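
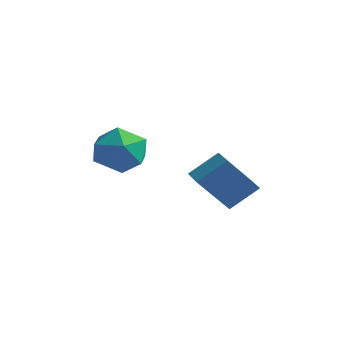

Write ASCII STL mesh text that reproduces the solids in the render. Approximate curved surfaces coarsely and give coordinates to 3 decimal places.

solid 
facet normal -0.540 -0.382 0.750
outer loop
vertex 1.121 -0.847 -0.309
vertex 1.84 -1.832 -0.293
vertex 2.115 -0.865 0.397
endloop
endfacet
facet normal -0.542 0.332 0.772
outer loop
vertex 1.121 -0.847 -0.309
vertex 2.115 -0.865 0.397
vertex 1.833 0.14 -0.234
endloop
endfacet
facet normal -0.807 0.571 0.153
outer loop
vertex 1.121 -0.847 -0.309
vertex 1.833 0.14 -0.234
vertex 1.384 -0.206 -1.313
endloop
endfacet
facet normal -0.968 0.004 -0.251
outer loop
vertex 1.121 -0.847 -0.309
vertex 1.384 -0.206 -1.313
vertex 1.388 -1.425 -1.35
endloop
endfacet
facet normal -0.803 -0.584 0.118
outer loop
vertex 1.121 -0.847 -0.309
vertex 1.388 -1.425 -1.35
vertex 1.84 -1.832 -0.293
endloop
endfacet
facet normal 0.134 0.554 0.822
outer loop
vertex 1.833 0.14 -0.234
vertex 2.115 -0.865 0.397
vertex 2.992 -0.235 -0.17
endloop
endfacet
facet normal 0.138 -0.601 0.787
outer loop
vertex 2.115 -0.865 0.397
vertex 1.84 -1.832 -0.293
vertex 2.996 -1.454 -0.207
endloop
endfacet
facet normal -0.287 -0.929 -0.235
outer loop
vertex 1.84 -1.832 -0.293
vertex 1.388 -1.425 -1.35
vertex 2.547 -1.8 -1.286
endloop
endfacet
facet normal -0.555 0.023 -0.832
outer loop
vertex 1.388 -1.425 -1.35
vertex 1.384 -0.206 -1.313
vertex 2.265 -0.795 -1.917
endloop
endfacet
facet normal -0.294 0.939 -0.179
outer loop
vertex 1.384 -0.206 -1.313
vertex 1.833 0.14 -0.234
vertex 2.54 0.172 -1.227
endloop
endfacet
facet normal 0.968 -0.004 0.251
outer loop
vertex 3.259 -0.813 -1.211
vertex 2.992 -0.235 -0.17
vertex 2.996 -1.454 -0.207
endloop
endfacet
facet normal 0.807 -0.571 -0.153
outer loop
vertex 3.259 -0.813 -1.211
vertex 2.996 -1.454 -0.207
vertex 2.547 -1.8 -1.286
endloop
endfacet
facet normal 0.542 -0.332 -0.772
outer loop
vertex 3.259 -0.813 -1.211
vertex 2.547 -1.8 -1.286
vertex 2.265 -0.795 -1.917
endloop
endfacet
facet normal 0.540 0.382 -0.750
outer loop
vertex 3.259 -0.813 -1.211
vertex 2.265 -0.795 -1.917
vertex 2.54 0.172 -1.227
endloop
endfacet
facet normal 0.803 0.584 -0.118
outer loop
vertex 3.259 -0.813 -1.211
vertex 2.54 0.172 -1.227
vertex 2.992 -0.235 -0.17
endloop
endfacet
facet normal 0.555 -0.023 0.832
outer loop
vertex 2.996 -1.454 -0.207
vertex 2.992 -0.235 -0.17
vertex 2.115 -0.865 0.397
endloop
endfacet
facet normal 0.294 -0.939 0.179
outer loop
vertex 2.547 -1.8 -1.286
vertex 2.996 -1.454 -0.207
vertex 1.84 -1.832 -0.293
endloop
endfacet
facet normal -0.134 -0.554 -0.822
outer loop
vertex 2.265 -0.795 -1.917
vertex 2.547 -1.8 -1.286
vertex 1.388 -1.425 -1.35
endloop
endfacet
facet normal -0.138 0.601 -0.787
outer loop
vertex 2.54 0.172 -1.227
vertex 2.265 -0.795 -1.917
vertex 1.384 -0.206 -1.313
endloop
endfacet
facet normal 0.287 0.929 0.235
outer loop
vertex 2.992 -0.235 -0.17
vertex 2.54 0.172 -1.227
vertex 1.833 0.14 -0.234
endloop
endfacet
facet normal -0.432 -0.634 -0.641
outer loop
vertex 3.731 1.757 -2.736
vertex 2.857 2.254 -2.639
vertex 4.284 3.051 -4.388
endloop
endfacet
facet normal 0.865 -0.493 -0.096
outer loop
vertex 4.963 4.046 -3.381
vertex 3.731 1.757 -2.736
vertex 4.284 3.051 -4.388
endloop
endfacet
facet normal -0.432 -0.634 -0.641
outer loop
vertex 4.284 3.051 -4.388
vertex 2.857 2.254 -2.639
vertex 3.41 3.548 -4.291
endloop
endfacet
facet normal 0.255 0.596 -0.761
outer loop
vertex 3.41 3.548 -4.291
vertex 4.963 4.046 -3.381
vertex 4.284 3.051 -4.388
endloop
endfacet
facet normal -0.255 -0.596 0.761
outer loop
vertex 3.731 1.757 -2.736
vertex 3.536 3.249 -1.632
vertex 2.857 2.254 -2.639
endloop
endfacet
facet normal 0.865 -0.493 -0.096
outer loop
vertex 4.41 2.752 -1.729
vertex 3.731 1.757 -2.736
vertex 4.963 4.046 -3.381
endloop
endfacet
facet normal -0.255 -0.596 0.761
outer loop
vertex 4.41 2.752 -1.729
vertex 3.536 3.249 -1.632
vertex 3.731 1.757 -2.736
endloop
endfacet
facet normal -0.865 0.493 0.096
outer loop
vertex 2.857 2.254 -2.639
vertex 3.536 3.249 -1.632
vertex 3.41 3.548 -4.291
endloop
endfacet
facet normal 0.255 0.596 -0.761
outer loop
vertex 4.089 4.543 -3.284
vertex 4.963 4.046 -3.381
vertex 3.41 3.548 -4.291
endloop
endfacet
facet normal -0.865 0.493 0.096
outer loop
vertex 3.41 3.548 -4.291
vertex 3.536 3.249 -1.632
vertex 4.089 4.543 -3.284
endloop
endfacet
facet normal 0.432 0.634 0.641
outer loop
vertex 4.089 4.543 -3.284
vertex 4.41 2.752 -1.729
vertex 4.963 4.046 -3.381
endloop
endfacet
facet normal 0.432 0.634 0.641
outer loop
vertex 3.536 3.249 -1.632
vertex 4.41 2.752 -1.729
vertex 4.089 4.543 -3.284
endloop
endfacet

endsolid


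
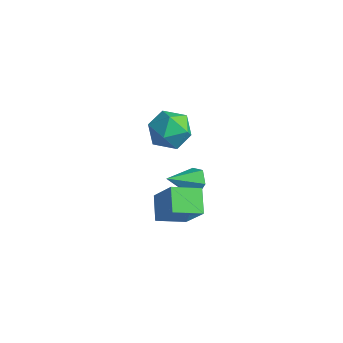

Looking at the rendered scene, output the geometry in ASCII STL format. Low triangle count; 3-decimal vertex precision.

solid 
facet normal -0.497 -0.808 0.317
outer loop
vertex 2.813 -3.794 3.482
vertex 1.664 -3.71 1.897
vertex 3.67 -4.582 2.819
endloop
endfacet
facet normal 0.586 -0.043 0.809
outer loop
vertex 4.416 -3.37 2.343
vertex 2.813 -3.794 3.482
vertex 3.67 -4.582 2.819
endloop
endfacet
facet normal -0.497 -0.808 0.317
outer loop
vertex 3.67 -4.582 2.819
vertex 1.664 -3.71 1.897
vertex 2.521 -4.498 1.234
endloop
endfacet
facet normal 0.640 -0.588 -0.495
outer loop
vertex 2.521 -4.498 1.234
vertex 4.416 -3.37 2.343
vertex 3.67 -4.582 2.819
endloop
endfacet
facet normal -0.640 0.588 0.495
outer loop
vertex 2.813 -3.794 3.482
vertex 2.41 -2.498 1.421
vertex 1.664 -3.71 1.897
endloop
endfacet
facet normal 0.586 -0.043 0.809
outer loop
vertex 3.559 -2.582 3.006
vertex 2.813 -3.794 3.482
vertex 4.416 -3.37 2.343
endloop
endfacet
facet normal -0.640 0.588 0.495
outer loop
vertex 3.559 -2.582 3.006
vertex 2.41 -2.498 1.421
vertex 2.813 -3.794 3.482
endloop
endfacet
facet normal -0.586 0.043 -0.809
outer loop
vertex 1.664 -3.71 1.897
vertex 2.41 -2.498 1.421
vertex 2.521 -4.498 1.234
endloop
endfacet
facet normal 0.640 -0.588 -0.495
outer loop
vertex 3.267 -3.286 0.758
vertex 4.416 -3.37 2.343
vertex 2.521 -4.498 1.234
endloop
endfacet
facet normal -0.586 0.043 -0.809
outer loop
vertex 2.521 -4.498 1.234
vertex 2.41 -2.498 1.421
vertex 3.267 -3.286 0.758
endloop
endfacet
facet normal 0.497 0.808 -0.317
outer loop
vertex 3.267 -3.286 0.758
vertex 3.559 -2.582 3.006
vertex 4.416 -3.37 2.343
endloop
endfacet
facet normal 0.497 0.808 -0.317
outer loop
vertex 2.41 -2.498 1.421
vertex 3.559 -2.582 3.006
vertex 3.267 -3.286 0.758
endloop
endfacet
facet normal -0.539 -0.166 0.826
outer loop
vertex -3.169 1.784 1.059
vertex -2.966 0.586 0.95
vertex -2.195 1.279 1.593
endloop
endfacet
facet normal -0.223 0.473 0.853
outer loop
vertex -3.169 1.784 1.059
vertex -2.195 1.279 1.593
vertex -2.091 2.353 1.025
endloop
endfacet
facet normal -0.440 0.851 0.288
outer loop
vertex -3.169 1.784 1.059
vertex -2.091 2.353 1.025
vertex -2.797 2.325 0.031
endloop
endfacet
facet normal -0.891 0.445 -0.088
outer loop
vertex -3.169 1.784 1.059
vertex -2.797 2.325 0.031
vertex -3.338 1.232 -0.015
endloop
endfacet
facet normal -0.952 -0.184 0.244
outer loop
vertex -3.169 1.784 1.059
vertex -3.338 1.232 -0.015
vertex -2.966 0.586 0.95
endloop
endfacet
facet normal 0.481 0.373 0.793
outer loop
vertex -2.091 2.353 1.025
vertex -2.195 1.279 1.593
vertex -1.222 1.508 0.895
endloop
endfacet
facet normal -0.031 -0.661 0.750
outer loop
vertex -2.195 1.279 1.593
vertex -2.966 0.586 0.95
vertex -1.763 0.415 0.849
endloop
endfacet
facet normal -0.699 -0.689 -0.192
outer loop
vertex -2.966 0.586 0.95
vertex -3.338 1.232 -0.015
vertex -2.469 0.387 -0.145
endloop
endfacet
facet normal -0.600 0.328 -0.729
outer loop
vertex -3.338 1.232 -0.015
vertex -2.797 2.325 0.031
vertex -2.365 1.461 -0.713
endloop
endfacet
facet normal 0.130 0.984 -0.120
outer loop
vertex -2.797 2.325 0.031
vertex -2.091 2.353 1.025
vertex -1.594 2.154 -0.07
endloop
endfacet
facet normal 0.891 -0.445 0.088
outer loop
vertex -1.391 0.956 -0.179
vertex -1.222 1.508 0.895
vertex -1.763 0.415 0.849
endloop
endfacet
facet normal 0.440 -0.851 -0.288
outer loop
vertex -1.391 0.956 -0.179
vertex -1.763 0.415 0.849
vertex -2.469 0.387 -0.145
endloop
endfacet
facet normal 0.223 -0.473 -0.853
outer loop
vertex -1.391 0.956 -0.179
vertex -2.469 0.387 -0.145
vertex -2.365 1.461 -0.713
endloop
endfacet
facet normal 0.539 0.166 -0.826
outer loop
vertex -1.391 0.956 -0.179
vertex -2.365 1.461 -0.713
vertex -1.594 2.154 -0.07
endloop
endfacet
facet normal 0.952 0.184 -0.244
outer loop
vertex -1.391 0.956 -0.179
vertex -1.594 2.154 -0.07
vertex -1.222 1.508 0.895
endloop
endfacet
facet normal 0.600 -0.328 0.729
outer loop
vertex -1.763 0.415 0.849
vertex -1.222 1.508 0.895
vertex -2.195 1.279 1.593
endloop
endfacet
facet normal -0.130 -0.984 0.120
outer loop
vertex -2.469 0.387 -0.145
vertex -1.763 0.415 0.849
vertex -2.966 0.586 0.95
endloop
endfacet
facet normal -0.481 -0.373 -0.793
outer loop
vertex -2.365 1.461 -0.713
vertex -2.469 0.387 -0.145
vertex -3.338 1.232 -0.015
endloop
endfacet
facet normal 0.031 0.661 -0.750
outer loop
vertex -1.594 2.154 -0.07
vertex -2.365 1.461 -0.713
vertex -2.797 2.325 0.031
endloop
endfacet
facet normal 0.699 0.689 0.192
outer loop
vertex -1.222 1.508 0.895
vertex -1.594 2.154 -0.07
vertex -2.091 2.353 1.025
endloop
endfacet
facet normal 0.357 0.794 -0.491
outer loop
vertex 1.594 -0.764 -0.453
vertex 0.996 -0.3 -0.137
vertex 1.71 -0.375 0.26
endloop
endfacet
facet normal 0.709 -0.661 0.245
outer loop
vertex 1.594 -0.764 -0.453
vertex 1.71 -0.375 0.26
vertex 0.404 -1.62 0.677
endloop
endfacet
facet normal 0.356 0.795 -0.491
outer loop
vertex 1.71 -0.375 0.26
vertex 0.996 -0.3 -0.137
vertex 1.111 0.088 0.575
endloop
endfacet
facet normal 0.395 -0.109 0.912
outer loop
vertex 1.71 -0.375 0.26
vertex 1.111 0.088 0.575
vertex 0.404 -1.62 0.677
endloop
endfacet
facet normal 0.357 0.795 -0.491
outer loop
vertex 1.111 0.088 0.575
vertex 0.996 -0.3 -0.137
vertex 0.398 0.163 0.178
endloop
endfacet
facet normal -0.453 0.239 0.859
outer loop
vertex 1.111 0.088 0.575
vertex 0.398 0.163 0.178
vertex 0.404 -1.62 0.677
endloop
endfacet
facet normal 0.357 0.795 -0.490
outer loop
vertex 0.398 0.163 0.178
vertex 0.996 -0.3 -0.137
vertex 0.283 -0.225 -0.535
endloop
endfacet
facet normal -0.989 0.036 0.140
outer loop
vertex 0.398 0.163 0.178
vertex 0.283 -0.225 -0.535
vertex 0.404 -1.62 0.677
endloop
endfacet
facet normal 0.358 0.794 -0.491
outer loop
vertex 0.283 -0.225 -0.535
vertex 0.996 -0.3 -0.137
vertex 0.881 -0.689 -0.85
endloop
endfacet
facet normal -0.677 -0.515 -0.526
outer loop
vertex 0.283 -0.225 -0.535
vertex 0.881 -0.689 -0.85
vertex 0.404 -1.62 0.677
endloop
endfacet
facet normal 0.357 0.795 -0.491
outer loop
vertex 0.881 -0.689 -0.85
vertex 0.996 -0.3 -0.137
vertex 1.594 -0.764 -0.453
endloop
endfacet
facet normal 0.172 -0.864 -0.473
outer loop
vertex 0.881 -0.689 -0.85
vertex 1.594 -0.764 -0.453
vertex 0.404 -1.62 0.677
endloop
endfacet

endsolid


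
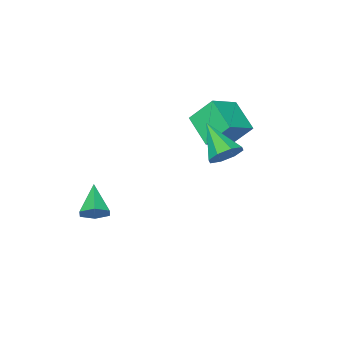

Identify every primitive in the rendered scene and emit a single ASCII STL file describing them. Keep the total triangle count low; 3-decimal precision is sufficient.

solid 
facet normal 0.204 0.813 -0.546
outer loop
vertex 0.829 3.267 2.84
vertex 0.097 3.468 2.866
vertex 0.707 3.605 3.298
endloop
endfacet
facet normal 0.811 -0.347 0.472
outer loop
vertex 0.829 3.267 2.84
vertex 0.707 3.605 3.298
vertex -0.257 2.052 3.814
endloop
endfacet
facet normal 0.203 0.814 -0.545
outer loop
vertex 0.707 3.605 3.298
vertex 0.097 3.468 2.866
vertex 0.227 3.862 3.503
endloop
endfacet
facet normal 0.413 0.046 0.910
outer loop
vertex 0.707 3.605 3.298
vertex 0.227 3.862 3.503
vertex -0.257 2.052 3.814
endloop
endfacet
facet normal 0.204 0.814 -0.545
outer loop
vertex 0.227 3.862 3.503
vertex 0.097 3.468 2.866
vertex -0.329 3.888 3.334
endloop
endfacet
facet normal -0.273 0.233 0.933
outer loop
vertex 0.227 3.862 3.503
vertex -0.329 3.888 3.334
vertex -0.257 2.052 3.814
endloop
endfacet
facet normal 0.203 0.813 -0.545
outer loop
vertex -0.329 3.888 3.334
vertex 0.097 3.468 2.866
vertex -0.636 3.668 2.892
endloop
endfacet
facet normal -0.841 0.106 0.531
outer loop
vertex -0.329 3.888 3.334
vertex -0.636 3.668 2.892
vertex -0.257 2.052 3.814
endloop
endfacet
facet normal 0.203 0.814 -0.544
outer loop
vertex -0.636 3.668 2.892
vertex 0.097 3.468 2.866
vertex -0.513 3.331 2.434
endloop
endfacet
facet normal -0.963 -0.263 -0.065
outer loop
vertex -0.636 3.668 2.892
vertex -0.513 3.331 2.434
vertex -0.257 2.052 3.814
endloop
endfacet
facet normal 0.203 0.814 -0.545
outer loop
vertex -0.513 3.331 2.434
vertex 0.097 3.468 2.866
vertex -0.033 3.074 2.229
endloop
endfacet
facet normal -0.565 -0.655 -0.502
outer loop
vertex -0.513 3.331 2.434
vertex -0.033 3.074 2.229
vertex -0.257 2.052 3.814
endloop
endfacet
facet normal 0.204 0.813 -0.545
outer loop
vertex -0.033 3.074 2.229
vertex 0.097 3.468 2.866
vertex 0.523 3.047 2.397
endloop
endfacet
facet normal 0.118 -0.842 -0.526
outer loop
vertex -0.033 3.074 2.229
vertex 0.523 3.047 2.397
vertex -0.257 2.052 3.814
endloop
endfacet
facet normal 0.204 0.813 -0.545
outer loop
vertex 0.523 3.047 2.397
vertex 0.097 3.468 2.866
vertex 0.829 3.267 2.84
endloop
endfacet
facet normal 0.690 -0.714 -0.122
outer loop
vertex 0.523 3.047 2.397
vertex 0.829 3.267 2.84
vertex -0.257 2.052 3.814
endloop
endfacet
facet normal 0.554 0.645 -0.526
outer loop
vertex 3.745 -0.915 -0.939
vertex 3.181 -0.66 -1.22
vertex 3.422 -0.395 -0.641
endloop
endfacet
facet normal 0.438 -0.227 0.870
outer loop
vertex 3.745 -0.915 -0.939
vertex 3.422 -0.395 -0.641
vertex 2.339 -1.64 -0.42
endloop
endfacet
facet normal 0.554 0.645 -0.526
outer loop
vertex 3.422 -0.395 -0.641
vertex 3.181 -0.66 -1.22
vertex 2.858 -0.14 -0.922
endloop
endfacet
facet normal -0.265 0.387 0.883
outer loop
vertex 3.422 -0.395 -0.641
vertex 2.858 -0.14 -0.922
vertex 2.339 -1.64 -0.42
endloop
endfacet
facet normal 0.555 0.645 -0.525
outer loop
vertex 2.858 -0.14 -0.922
vertex 3.181 -0.66 -1.22
vertex 2.617 -0.404 -1.501
endloop
endfacet
facet normal -0.903 0.380 0.202
outer loop
vertex 2.858 -0.14 -0.922
vertex 2.617 -0.404 -1.501
vertex 2.339 -1.64 -0.42
endloop
endfacet
facet normal 0.555 0.645 -0.526
outer loop
vertex 2.617 -0.404 -1.501
vertex 3.181 -0.66 -1.22
vertex 2.94 -0.924 -1.798
endloop
endfacet
facet normal -0.838 -0.240 -0.490
outer loop
vertex 2.617 -0.404 -1.501
vertex 2.94 -0.924 -1.798
vertex 2.339 -1.64 -0.42
endloop
endfacet
facet normal 0.554 0.646 -0.526
outer loop
vertex 2.94 -0.924 -1.798
vertex 3.181 -0.66 -1.22
vertex 3.504 -1.179 -1.517
endloop
endfacet
facet normal -0.136 -0.854 -0.503
outer loop
vertex 2.94 -0.924 -1.798
vertex 3.504 -1.179 -1.517
vertex 2.339 -1.64 -0.42
endloop
endfacet
facet normal 0.554 0.646 -0.526
outer loop
vertex 3.504 -1.179 -1.517
vertex 3.181 -0.66 -1.22
vertex 3.745 -0.915 -0.939
endloop
endfacet
facet normal 0.502 -0.847 0.177
outer loop
vertex 3.504 -1.179 -1.517
vertex 3.745 -0.915 -0.939
vertex 2.339 -1.64 -0.42
endloop
endfacet
facet normal -0.883 0.021 -0.469
outer loop
vertex -2.801 1.159 3.38
vertex -2.405 2.502 2.693
vertex -2.233 0.428 2.278
endloop
endfacet
facet normal -0.254 -0.861 0.440
outer loop
vertex -0.935 0.398 2.967
vertex -2.801 1.159 3.38
vertex -2.233 0.428 2.278
endloop
endfacet
facet normal -0.883 0.021 -0.469
outer loop
vertex -2.233 0.428 2.278
vertex -2.405 2.502 2.693
vertex -1.837 1.771 1.591
endloop
endfacet
facet normal 0.395 -0.508 -0.766
outer loop
vertex -1.837 1.771 1.591
vertex -0.935 0.398 2.967
vertex -2.233 0.428 2.278
endloop
endfacet
facet normal -0.395 0.508 0.766
outer loop
vertex -2.801 1.159 3.38
vertex -1.107 2.472 3.382
vertex -2.405 2.502 2.693
endloop
endfacet
facet normal -0.254 -0.861 0.440
outer loop
vertex -1.503 1.129 4.069
vertex -2.801 1.159 3.38
vertex -0.935 0.398 2.967
endloop
endfacet
facet normal -0.395 0.508 0.766
outer loop
vertex -1.503 1.129 4.069
vertex -1.107 2.472 3.382
vertex -2.801 1.159 3.38
endloop
endfacet
facet normal 0.254 0.861 -0.440
outer loop
vertex -2.405 2.502 2.693
vertex -1.107 2.472 3.382
vertex -1.837 1.771 1.591
endloop
endfacet
facet normal 0.395 -0.508 -0.766
outer loop
vertex -0.539 1.741 2.28
vertex -0.935 0.398 2.967
vertex -1.837 1.771 1.591
endloop
endfacet
facet normal 0.254 0.861 -0.440
outer loop
vertex -1.837 1.771 1.591
vertex -1.107 2.472 3.382
vertex -0.539 1.741 2.28
endloop
endfacet
facet normal 0.883 -0.021 0.469
outer loop
vertex -0.539 1.741 2.28
vertex -1.503 1.129 4.069
vertex -0.935 0.398 2.967
endloop
endfacet
facet normal 0.883 -0.021 0.469
outer loop
vertex -1.107 2.472 3.382
vertex -1.503 1.129 4.069
vertex -0.539 1.741 2.28
endloop
endfacet

endsolid


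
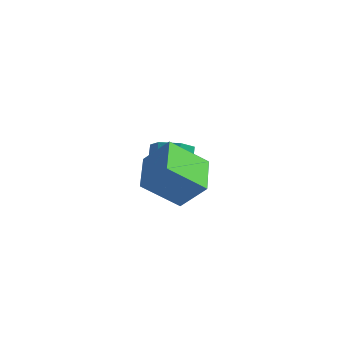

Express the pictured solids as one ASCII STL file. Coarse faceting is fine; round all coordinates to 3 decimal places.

solid 
facet normal 0.269 -0.540 -0.797
outer loop
vertex -1.545 1.531 -1.452
vertex -2.24 1.908 -1.942
vertex -1.403 2.313 -1.934
endloop
endfacet
facet normal 0.951 0.018 0.309
outer loop
vertex -1.545 1.531 -1.452
vertex -1.403 2.313 -1.934
vertex -2.005 2.455 -0.088
endloop
endfacet
facet normal 0.951 0.018 0.309
outer loop
vertex -2.005 2.455 -0.088
vertex -1.403 2.313 -1.934
vertex -1.863 3.238 -0.571
endloop
endfacet
facet normal -0.269 0.541 0.797
outer loop
vertex -2.005 2.455 -0.088
vertex -1.863 3.238 -0.571
vertex -2.7 2.832 -0.578
endloop
endfacet
facet normal 0.269 -0.540 -0.797
outer loop
vertex -1.403 2.313 -1.934
vertex -2.24 1.908 -1.942
vertex -2.098 2.69 -2.424
endloop
endfacet
facet normal 0.608 0.737 -0.295
outer loop
vertex -1.403 2.313 -1.934
vertex -2.098 2.69 -2.424
vertex -1.863 3.238 -0.571
endloop
endfacet
facet normal 0.607 0.738 -0.295
outer loop
vertex -1.863 3.238 -0.571
vertex -2.098 2.69 -2.424
vertex -2.558 3.614 -1.061
endloop
endfacet
facet normal -0.269 0.541 0.797
outer loop
vertex -1.863 3.238 -0.571
vertex -2.558 3.614 -1.061
vertex -2.7 2.832 -0.578
endloop
endfacet
facet normal 0.269 -0.540 -0.797
outer loop
vertex -2.098 2.69 -2.424
vertex -2.24 1.908 -1.942
vertex -2.935 2.285 -2.432
endloop
endfacet
facet normal -0.343 0.720 -0.604
outer loop
vertex -2.098 2.69 -2.424
vertex -2.935 2.285 -2.432
vertex -2.558 3.614 -1.061
endloop
endfacet
facet normal -0.343 0.720 -0.603
outer loop
vertex -2.558 3.614 -1.061
vertex -2.935 2.285 -2.432
vertex -3.395 3.209 -1.068
endloop
endfacet
facet normal -0.268 0.541 0.797
outer loop
vertex -2.558 3.614 -1.061
vertex -3.395 3.209 -1.068
vertex -2.7 2.832 -0.578
endloop
endfacet
facet normal 0.269 -0.541 -0.797
outer loop
vertex -2.935 2.285 -2.432
vertex -2.24 1.908 -1.942
vertex -3.077 1.502 -1.949
endloop
endfacet
facet normal -0.951 -0.018 -0.309
outer loop
vertex -2.935 2.285 -2.432
vertex -3.077 1.502 -1.949
vertex -3.395 3.209 -1.068
endloop
endfacet
facet normal -0.951 -0.018 -0.309
outer loop
vertex -3.395 3.209 -1.068
vertex -3.077 1.502 -1.949
vertex -3.537 2.427 -0.586
endloop
endfacet
facet normal -0.269 0.540 0.797
outer loop
vertex -3.395 3.209 -1.068
vertex -3.537 2.427 -0.586
vertex -2.7 2.832 -0.578
endloop
endfacet
facet normal 0.269 -0.541 -0.797
outer loop
vertex -3.077 1.502 -1.949
vertex -2.24 1.908 -1.942
vertex -2.382 1.126 -1.459
endloop
endfacet
facet normal -0.607 -0.737 0.296
outer loop
vertex -3.077 1.502 -1.949
vertex -2.382 1.126 -1.459
vertex -3.537 2.427 -0.586
endloop
endfacet
facet normal -0.608 -0.737 0.295
outer loop
vertex -3.537 2.427 -0.586
vertex -2.382 1.126 -1.459
vertex -2.842 2.05 -0.096
endloop
endfacet
facet normal -0.269 0.540 0.797
outer loop
vertex -3.537 2.427 -0.586
vertex -2.842 2.05 -0.096
vertex -2.7 2.832 -0.578
endloop
endfacet
facet normal 0.268 -0.541 -0.797
outer loop
vertex -2.382 1.126 -1.459
vertex -2.24 1.908 -1.942
vertex -1.545 1.531 -1.452
endloop
endfacet
facet normal 0.343 -0.720 0.604
outer loop
vertex -2.382 1.126 -1.459
vertex -1.545 1.531 -1.452
vertex -2.842 2.05 -0.096
endloop
endfacet
facet normal 0.343 -0.720 0.603
outer loop
vertex -2.842 2.05 -0.096
vertex -1.545 1.531 -1.452
vertex -2.005 2.455 -0.088
endloop
endfacet
facet normal -0.269 0.540 0.797
outer loop
vertex -2.842 2.05 -0.096
vertex -2.005 2.455 -0.088
vertex -2.7 2.832 -0.578
endloop
endfacet
facet normal -0.666 -0.164 -0.728
outer loop
vertex -0.075 -3.033 0.352
vertex -1.048 -1.481 0.894
vertex 1.009 -1.919 -0.891
endloop
endfacet
facet normal 0.509 -0.812 -0.284
outer loop
vertex 2.068 -1.659 0.266
vertex -0.075 -3.033 0.352
vertex 1.009 -1.919 -0.891
endloop
endfacet
facet normal -0.666 -0.164 -0.728
outer loop
vertex 1.009 -1.919 -0.891
vertex -1.048 -1.481 0.894
vertex 0.036 -0.368 -0.349
endloop
endfacet
facet normal 0.545 0.560 -0.624
outer loop
vertex 0.036 -0.368 -0.349
vertex 2.068 -1.659 0.266
vertex 1.009 -1.919 -0.891
endloop
endfacet
facet normal -0.545 -0.560 0.624
outer loop
vertex -0.075 -3.033 0.352
vertex 0.011 -1.221 2.051
vertex -1.048 -1.481 0.894
endloop
endfacet
facet normal 0.510 -0.813 -0.283
outer loop
vertex 0.984 -2.772 1.509
vertex -0.075 -3.033 0.352
vertex 2.068 -1.659 0.266
endloop
endfacet
facet normal -0.544 -0.560 0.625
outer loop
vertex 0.984 -2.772 1.509
vertex 0.011 -1.221 2.051
vertex -0.075 -3.033 0.352
endloop
endfacet
facet normal -0.509 0.813 0.284
outer loop
vertex -1.048 -1.481 0.894
vertex 0.011 -1.221 2.051
vertex 0.036 -0.368 -0.349
endloop
endfacet
facet normal 0.545 0.560 -0.625
outer loop
vertex 1.095 -0.107 0.808
vertex 2.068 -1.659 0.266
vertex 0.036 -0.368 -0.349
endloop
endfacet
facet normal -0.510 0.812 0.283
outer loop
vertex 0.036 -0.368 -0.349
vertex 0.011 -1.221 2.051
vertex 1.095 -0.107 0.808
endloop
endfacet
facet normal 0.666 0.164 0.728
outer loop
vertex 1.095 -0.107 0.808
vertex 0.984 -2.772 1.509
vertex 2.068 -1.659 0.266
endloop
endfacet
facet normal 0.666 0.164 0.728
outer loop
vertex 0.011 -1.221 2.051
vertex 0.984 -2.772 1.509
vertex 1.095 -0.107 0.808
endloop
endfacet

endsolid


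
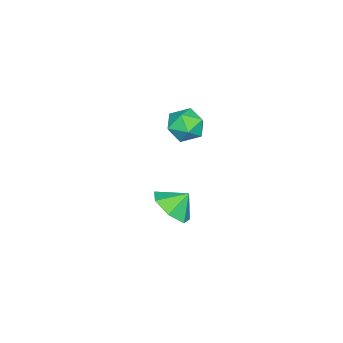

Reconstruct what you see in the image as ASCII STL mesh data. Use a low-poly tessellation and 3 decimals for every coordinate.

solid 
facet normal 0.425 -0.562 -0.709
outer loop
vertex 4.353 -1.028 -1.638
vertex 3.737 -0.571 -2.369
vertex 4.697 -0.271 -2.032
endloop
endfacet
facet normal 0.332 0.313 0.890
outer loop
vertex 4.353 -1.028 -1.638
vertex 4.697 -0.271 -2.032
vertex 3.283 0.031 -1.611
endloop
endfacet
facet normal 0.425 -0.563 -0.709
outer loop
vertex 4.697 -0.271 -2.032
vertex 3.737 -0.571 -2.369
vertex 4.317 0.26 -2.681
endloop
endfacet
facet normal 0.318 0.817 0.482
outer loop
vertex 4.697 -0.271 -2.032
vertex 4.317 0.26 -2.681
vertex 3.283 0.031 -1.611
endloop
endfacet
facet normal 0.426 -0.563 -0.708
outer loop
vertex 4.317 0.26 -2.681
vertex 3.737 -0.571 -2.369
vertex 3.502 0.165 -3.095
endloop
endfacet
facet normal -0.149 0.987 0.067
outer loop
vertex 4.317 0.26 -2.681
vertex 3.502 0.165 -3.095
vertex 3.283 0.031 -1.611
endloop
endfacet
facet normal 0.425 -0.563 -0.709
outer loop
vertex 3.502 0.165 -3.095
vertex 3.737 -0.571 -2.369
vertex 2.863 -0.484 -2.963
endloop
endfacet
facet normal -0.716 0.697 -0.043
outer loop
vertex 3.502 0.165 -3.095
vertex 2.863 -0.484 -2.963
vertex 3.283 0.031 -1.611
endloop
endfacet
facet normal 0.426 -0.562 -0.709
outer loop
vertex 2.863 -0.484 -2.963
vertex 3.737 -0.571 -2.369
vertex 2.883 -1.199 -2.384
endloop
endfacet
facet normal -0.958 0.164 0.235
outer loop
vertex 2.863 -0.484 -2.963
vertex 2.883 -1.199 -2.384
vertex 3.283 0.031 -1.611
endloop
endfacet
facet normal 0.426 -0.562 -0.709
outer loop
vertex 2.883 -1.199 -2.384
vertex 3.737 -0.571 -2.369
vertex 3.546 -1.44 -1.794
endloop
endfacet
facet normal -0.691 -0.210 0.691
outer loop
vertex 2.883 -1.199 -2.384
vertex 3.546 -1.44 -1.794
vertex 3.283 0.031 -1.611
endloop
endfacet
facet normal 0.424 -0.563 -0.709
outer loop
vertex 3.546 -1.44 -1.794
vertex 3.737 -0.571 -2.369
vertex 4.353 -1.028 -1.638
endloop
endfacet
facet normal -0.117 -0.143 0.983
outer loop
vertex 3.546 -1.44 -1.794
vertex 4.353 -1.028 -1.638
vertex 3.283 0.031 -1.611
endloop
endfacet
facet normal -0.193 0.296 0.936
outer loop
vertex 3.536 0.71 3.462
vertex 3.023 -0.024 3.588
vertex 3.906 -0.051 3.779
endloop
endfacet
facet normal 0.450 0.521 0.725
outer loop
vertex 3.536 0.71 3.462
vertex 3.906 -0.051 3.779
vertex 4.342 0.439 3.156
endloop
endfacet
facet normal 0.363 0.921 0.141
outer loop
vertex 3.536 0.71 3.462
vertex 4.342 0.439 3.156
vertex 3.728 0.769 2.58
endloop
endfacet
facet normal -0.334 0.943 -0.010
outer loop
vertex 3.536 0.71 3.462
vertex 3.728 0.769 2.58
vertex 2.913 0.483 2.847
endloop
endfacet
facet normal -0.678 0.556 0.481
outer loop
vertex 3.536 0.71 3.462
vertex 2.913 0.483 2.847
vertex 3.023 -0.024 3.588
endloop
endfacet
facet normal 0.837 -0.052 0.545
outer loop
vertex 4.342 0.439 3.156
vertex 3.906 -0.051 3.779
vertex 4.327 -0.463 3.093
endloop
endfacet
facet normal -0.204 -0.416 0.886
outer loop
vertex 3.906 -0.051 3.779
vertex 3.023 -0.024 3.588
vertex 3.512 -0.749 3.36
endloop
endfacet
facet normal -0.989 0.006 0.151
outer loop
vertex 3.023 -0.024 3.588
vertex 2.913 0.483 2.847
vertex 2.898 -0.419 2.784
endloop
endfacet
facet normal -0.432 0.631 -0.644
outer loop
vertex 2.913 0.483 2.847
vertex 3.728 0.769 2.58
vertex 3.334 0.071 2.161
endloop
endfacet
facet normal 0.696 0.596 -0.401
outer loop
vertex 3.728 0.769 2.58
vertex 4.342 0.439 3.156
vertex 4.217 0.044 2.352
endloop
endfacet
facet normal 0.334 -0.943 0.010
outer loop
vertex 3.704 -0.69 2.478
vertex 4.327 -0.463 3.093
vertex 3.512 -0.749 3.36
endloop
endfacet
facet normal -0.363 -0.921 -0.141
outer loop
vertex 3.704 -0.69 2.478
vertex 3.512 -0.749 3.36
vertex 2.898 -0.419 2.784
endloop
endfacet
facet normal -0.450 -0.521 -0.725
outer loop
vertex 3.704 -0.69 2.478
vertex 2.898 -0.419 2.784
vertex 3.334 0.071 2.161
endloop
endfacet
facet normal 0.193 -0.296 -0.936
outer loop
vertex 3.704 -0.69 2.478
vertex 3.334 0.071 2.161
vertex 4.217 0.044 2.352
endloop
endfacet
facet normal 0.678 -0.556 -0.481
outer loop
vertex 3.704 -0.69 2.478
vertex 4.217 0.044 2.352
vertex 4.327 -0.463 3.093
endloop
endfacet
facet normal 0.432 -0.631 0.644
outer loop
vertex 3.512 -0.749 3.36
vertex 4.327 -0.463 3.093
vertex 3.906 -0.051 3.779
endloop
endfacet
facet normal -0.696 -0.596 0.401
outer loop
vertex 2.898 -0.419 2.784
vertex 3.512 -0.749 3.36
vertex 3.023 -0.024 3.588
endloop
endfacet
facet normal -0.837 0.052 -0.545
outer loop
vertex 3.334 0.071 2.161
vertex 2.898 -0.419 2.784
vertex 2.913 0.483 2.847
endloop
endfacet
facet normal 0.204 0.416 -0.886
outer loop
vertex 4.217 0.044 2.352
vertex 3.334 0.071 2.161
vertex 3.728 0.769 2.58
endloop
endfacet
facet normal 0.989 -0.006 -0.151
outer loop
vertex 4.327 -0.463 3.093
vertex 4.217 0.044 2.352
vertex 4.342 0.439 3.156
endloop
endfacet

endsolid


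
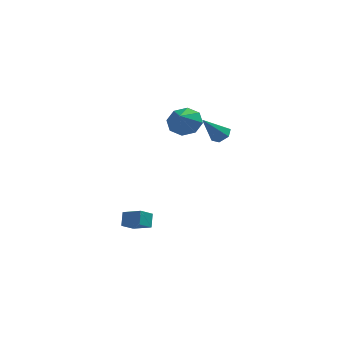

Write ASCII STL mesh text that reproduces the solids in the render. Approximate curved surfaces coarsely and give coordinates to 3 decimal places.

solid 
facet normal 0.122 0.767 -0.629
outer loop
vertex 2.683 -3.627 2.388
vertex 2.103 -3.13 2.882
vertex 3.003 -3.266 2.89
endloop
endfacet
facet normal 0.650 -0.749 0.124
outer loop
vertex 2.683 -3.627 2.388
vertex 3.003 -3.266 2.89
vertex 1.957 -4.05 3.638
endloop
endfacet
facet normal 0.122 0.768 -0.629
outer loop
vertex 3.003 -3.266 2.89
vertex 2.103 -3.13 2.882
vertex 2.795 -2.825 3.388
endloop
endfacet
facet normal 0.706 -0.358 0.612
outer loop
vertex 3.003 -3.266 2.89
vertex 2.795 -2.825 3.388
vertex 1.957 -4.05 3.638
endloop
endfacet
facet normal 0.123 0.767 -0.630
outer loop
vertex 2.795 -2.825 3.388
vertex 2.103 -3.13 2.882
vertex 2.183 -2.562 3.589
endloop
endfacet
facet normal 0.306 -0.015 0.952
outer loop
vertex 2.795 -2.825 3.388
vertex 2.183 -2.562 3.589
vertex 1.957 -4.05 3.638
endloop
endfacet
facet normal 0.122 0.767 -0.630
outer loop
vertex 2.183 -2.562 3.589
vertex 2.103 -3.13 2.882
vertex 1.523 -2.632 3.376
endloop
endfacet
facet normal -0.314 0.079 0.946
outer loop
vertex 2.183 -2.562 3.589
vertex 1.523 -2.632 3.376
vertex 1.957 -4.05 3.638
endloop
endfacet
facet normal 0.121 0.767 -0.630
outer loop
vertex 1.523 -2.632 3.376
vertex 2.103 -3.13 2.882
vertex 1.203 -2.994 2.874
endloop
endfacet
facet normal -0.790 -0.131 0.598
outer loop
vertex 1.523 -2.632 3.376
vertex 1.203 -2.994 2.874
vertex 1.957 -4.05 3.638
endloop
endfacet
facet normal 0.122 0.767 -0.630
outer loop
vertex 1.203 -2.994 2.874
vertex 2.103 -3.13 2.882
vertex 1.411 -3.435 2.377
endloop
endfacet
facet normal -0.845 -0.523 0.111
outer loop
vertex 1.203 -2.994 2.874
vertex 1.411 -3.435 2.377
vertex 1.957 -4.05 3.638
endloop
endfacet
facet normal 0.121 0.768 -0.629
outer loop
vertex 1.411 -3.435 2.377
vertex 2.103 -3.13 2.882
vertex 2.024 -3.697 2.175
endloop
endfacet
facet normal -0.445 -0.865 -0.229
outer loop
vertex 1.411 -3.435 2.377
vertex 2.024 -3.697 2.175
vertex 1.957 -4.05 3.638
endloop
endfacet
facet normal 0.122 0.768 -0.629
outer loop
vertex 2.024 -3.697 2.175
vertex 2.103 -3.13 2.882
vertex 2.683 -3.627 2.388
endloop
endfacet
facet normal 0.174 -0.959 -0.223
outer loop
vertex 2.024 -3.697 2.175
vertex 2.683 -3.627 2.388
vertex 1.957 -4.05 3.638
endloop
endfacet
facet normal -0.841 0.423 -0.337
outer loop
vertex -0.958 -3.256 -3.467
vertex -0.45 -2.636 -3.958
vertex -0.957 -3.797 -4.149
endloop
endfacet
facet normal -0.541 -0.659 0.522
outer loop
vertex 0.01 -4.284 -3.762
vertex -0.958 -3.256 -3.467
vertex -0.957 -3.797 -4.149
endloop
endfacet
facet normal -0.841 0.423 -0.337
outer loop
vertex -0.957 -3.797 -4.149
vertex -0.45 -2.636 -3.958
vertex -0.449 -3.177 -4.64
endloop
endfacet
facet normal 0.001 -0.621 -0.784
outer loop
vertex -0.449 -3.177 -4.64
vertex 0.01 -4.284 -3.762
vertex -0.957 -3.797 -4.149
endloop
endfacet
facet normal -0.001 0.621 0.784
outer loop
vertex -0.958 -3.256 -3.467
vertex 0.517 -3.123 -3.571
vertex -0.45 -2.636 -3.958
endloop
endfacet
facet normal -0.541 -0.659 0.522
outer loop
vertex 0.009 -3.743 -3.08
vertex -0.958 -3.256 -3.467
vertex 0.01 -4.284 -3.762
endloop
endfacet
facet normal -0.001 0.621 0.784
outer loop
vertex 0.009 -3.743 -3.08
vertex 0.517 -3.123 -3.571
vertex -0.958 -3.256 -3.467
endloop
endfacet
facet normal 0.541 0.659 -0.522
outer loop
vertex -0.45 -2.636 -3.958
vertex 0.517 -3.123 -3.571
vertex -0.449 -3.177 -4.64
endloop
endfacet
facet normal 0.001 -0.621 -0.784
outer loop
vertex 0.518 -3.664 -4.253
vertex 0.01 -4.284 -3.762
vertex -0.449 -3.177 -4.64
endloop
endfacet
facet normal 0.541 0.659 -0.522
outer loop
vertex -0.449 -3.177 -4.64
vertex 0.517 -3.123 -3.571
vertex 0.518 -3.664 -4.253
endloop
endfacet
facet normal 0.841 -0.423 0.337
outer loop
vertex 0.518 -3.664 -4.253
vertex 0.009 -3.743 -3.08
vertex 0.01 -4.284 -3.762
endloop
endfacet
facet normal 0.841 -0.423 0.337
outer loop
vertex 0.517 -3.123 -3.571
vertex 0.009 -3.743 -3.08
vertex 0.518 -3.664 -4.253
endloop
endfacet
facet normal 0.540 0.365 -0.758
outer loop
vertex 4.206 -1.266 1.667
vertex 3.745 -1.359 1.294
vertex 3.797 -0.835 1.583
endloop
endfacet
facet normal 0.309 0.456 0.835
outer loop
vertex 4.206 -1.266 1.667
vertex 3.797 -0.835 1.583
vertex 2.855 -1.961 2.546
endloop
endfacet
facet normal 0.540 0.365 -0.758
outer loop
vertex 3.797 -0.835 1.583
vertex 3.745 -1.359 1.294
vertex 3.336 -0.928 1.21
endloop
endfacet
facet normal -0.491 0.766 0.416
outer loop
vertex 3.797 -0.835 1.583
vertex 3.336 -0.928 1.21
vertex 2.855 -1.961 2.546
endloop
endfacet
facet normal 0.539 0.364 -0.759
outer loop
vertex 3.336 -0.928 1.21
vertex 3.745 -1.359 1.294
vertex 3.284 -1.452 0.922
endloop
endfacet
facet normal -0.961 0.200 -0.191
outer loop
vertex 3.336 -0.928 1.21
vertex 3.284 -1.452 0.922
vertex 2.855 -1.961 2.546
endloop
endfacet
facet normal 0.538 0.367 -0.759
outer loop
vertex 3.284 -1.452 0.922
vertex 3.745 -1.359 1.294
vertex 3.694 -1.882 1.005
endloop
endfacet
facet normal -0.632 -0.676 -0.379
outer loop
vertex 3.284 -1.452 0.922
vertex 3.694 -1.882 1.005
vertex 2.855 -1.961 2.546
endloop
endfacet
facet normal 0.540 0.366 -0.758
outer loop
vertex 3.694 -1.882 1.005
vertex 3.745 -1.359 1.294
vertex 4.155 -1.789 1.378
endloop
endfacet
facet normal 0.166 -0.985 0.040
outer loop
vertex 3.694 -1.882 1.005
vertex 4.155 -1.789 1.378
vertex 2.855 -1.961 2.546
endloop
endfacet
facet normal 0.540 0.366 -0.758
outer loop
vertex 4.155 -1.789 1.378
vertex 3.745 -1.359 1.294
vertex 4.206 -1.266 1.667
endloop
endfacet
facet normal 0.637 -0.420 0.647
outer loop
vertex 4.155 -1.789 1.378
vertex 4.206 -1.266 1.667
vertex 2.855 -1.961 2.546
endloop
endfacet

endsolid


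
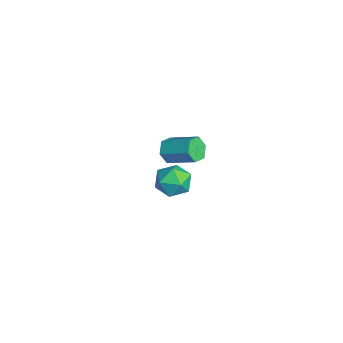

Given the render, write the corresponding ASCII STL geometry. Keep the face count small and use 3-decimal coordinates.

solid 
facet normal -0.587 -0.690 -0.423
outer loop
vertex 3.936 -0.236 2.759
vertex 3.328 -0.019 3.248
vertex 3.419 0.344 2.53
endloop
endfacet
facet normal 0.499 0.105 -0.861
outer loop
vertex 3.936 -0.236 2.759
vertex 3.419 0.344 2.53
vertex 5.021 1.042 3.543
endloop
endfacet
facet normal 0.499 0.104 -0.860
outer loop
vertex 5.021 1.042 3.543
vertex 3.419 0.344 2.53
vertex 4.503 1.622 3.313
endloop
endfacet
facet normal 0.586 0.691 0.423
outer loop
vertex 5.021 1.042 3.543
vertex 4.503 1.622 3.313
vertex 4.412 1.259 4.032
endloop
endfacet
facet normal -0.587 -0.690 -0.423
outer loop
vertex 3.419 0.344 2.53
vertex 3.328 -0.019 3.248
vertex 2.811 0.561 3.019
endloop
endfacet
facet normal -0.304 0.672 -0.676
outer loop
vertex 3.419 0.344 2.53
vertex 2.811 0.561 3.019
vertex 4.503 1.622 3.313
endloop
endfacet
facet normal -0.304 0.672 -0.676
outer loop
vertex 4.503 1.622 3.313
vertex 2.811 0.561 3.019
vertex 3.895 1.839 3.802
endloop
endfacet
facet normal 0.587 0.691 0.423
outer loop
vertex 4.503 1.622 3.313
vertex 3.895 1.839 3.802
vertex 4.412 1.259 4.032
endloop
endfacet
facet normal -0.586 -0.690 -0.424
outer loop
vertex 2.811 0.561 3.019
vertex 3.328 -0.019 3.248
vertex 2.719 0.198 3.737
endloop
endfacet
facet normal -0.802 0.568 0.184
outer loop
vertex 2.811 0.561 3.019
vertex 2.719 0.198 3.737
vertex 3.895 1.839 3.802
endloop
endfacet
facet normal -0.802 0.568 0.185
outer loop
vertex 3.895 1.839 3.802
vertex 2.719 0.198 3.737
vertex 3.804 1.476 4.521
endloop
endfacet
facet normal 0.587 0.691 0.423
outer loop
vertex 3.895 1.839 3.802
vertex 3.804 1.476 4.521
vertex 4.412 1.259 4.032
endloop
endfacet
facet normal -0.586 -0.691 -0.423
outer loop
vertex 2.719 0.198 3.737
vertex 3.328 -0.019 3.248
vertex 3.237 -0.382 3.967
endloop
endfacet
facet normal -0.499 -0.104 0.860
outer loop
vertex 2.719 0.198 3.737
vertex 3.237 -0.382 3.967
vertex 3.804 1.476 4.521
endloop
endfacet
facet normal -0.498 -0.105 0.861
outer loop
vertex 3.804 1.476 4.521
vertex 3.237 -0.382 3.967
vertex 4.321 0.896 4.75
endloop
endfacet
facet normal 0.587 0.690 0.423
outer loop
vertex 3.804 1.476 4.521
vertex 4.321 0.896 4.75
vertex 4.412 1.259 4.032
endloop
endfacet
facet normal -0.587 -0.691 -0.423
outer loop
vertex 3.237 -0.382 3.967
vertex 3.328 -0.019 3.248
vertex 3.845 -0.599 3.478
endloop
endfacet
facet normal 0.304 -0.672 0.676
outer loop
vertex 3.237 -0.382 3.967
vertex 3.845 -0.599 3.478
vertex 4.321 0.896 4.75
endloop
endfacet
facet normal 0.304 -0.672 0.676
outer loop
vertex 4.321 0.896 4.75
vertex 3.845 -0.599 3.478
vertex 4.929 0.679 4.261
endloop
endfacet
facet normal 0.587 0.690 0.423
outer loop
vertex 4.321 0.896 4.75
vertex 4.929 0.679 4.261
vertex 4.412 1.259 4.032
endloop
endfacet
facet normal -0.587 -0.691 -0.423
outer loop
vertex 3.845 -0.599 3.478
vertex 3.328 -0.019 3.248
vertex 3.936 -0.236 2.759
endloop
endfacet
facet normal 0.802 -0.567 -0.185
outer loop
vertex 3.845 -0.599 3.478
vertex 3.936 -0.236 2.759
vertex 4.929 0.679 4.261
endloop
endfacet
facet normal 0.802 -0.568 -0.184
outer loop
vertex 4.929 0.679 4.261
vertex 3.936 -0.236 2.759
vertex 5.021 1.042 3.543
endloop
endfacet
facet normal 0.586 0.690 0.424
outer loop
vertex 4.929 0.679 4.261
vertex 5.021 1.042 3.543
vertex 4.412 1.259 4.032
endloop
endfacet
facet normal -0.908 0.392 -0.150
outer loop
vertex -1.253 1.942 -3.643
vertex -1.727 0.852 -3.624
vertex -1.625 1.474 -2.617
endloop
endfacet
facet normal -0.489 0.847 0.209
outer loop
vertex -1.253 1.942 -3.643
vertex -1.625 1.474 -2.617
vertex -0.601 2.076 -2.658
endloop
endfacet
facet normal 0.087 0.978 -0.191
outer loop
vertex -1.253 1.942 -3.643
vertex -0.601 2.076 -2.658
vertex -0.071 1.827 -3.692
endloop
endfacet
facet normal 0.026 0.605 -0.796
outer loop
vertex -1.253 1.942 -3.643
vertex -0.071 1.827 -3.692
vertex -0.767 1.071 -4.289
endloop
endfacet
facet normal -0.589 0.243 -0.771
outer loop
vertex -1.253 1.942 -3.643
vertex -0.767 1.071 -4.289
vertex -1.727 0.852 -3.624
endloop
endfacet
facet normal -0.275 0.522 0.807
outer loop
vertex -0.601 2.076 -2.658
vertex -1.625 1.474 -2.617
vertex -0.673 1.069 -2.031
endloop
endfacet
facet normal -0.951 -0.212 0.227
outer loop
vertex -1.625 1.474 -2.617
vertex -1.727 0.852 -3.624
vertex -1.369 0.313 -2.628
endloop
endfacet
facet normal -0.435 -0.453 -0.778
outer loop
vertex -1.727 0.852 -3.624
vertex -0.767 1.071 -4.289
vertex -0.839 0.064 -3.662
endloop
endfacet
facet normal 0.560 0.131 -0.818
outer loop
vertex -0.767 1.071 -4.289
vertex -0.071 1.827 -3.692
vertex 0.185 0.666 -3.703
endloop
endfacet
facet normal 0.659 0.735 0.161
outer loop
vertex -0.071 1.827 -3.692
vertex -0.601 2.076 -2.658
vertex 0.287 1.288 -2.696
endloop
endfacet
facet normal -0.026 -0.605 0.796
outer loop
vertex -0.187 0.198 -2.677
vertex -0.673 1.069 -2.031
vertex -1.369 0.313 -2.628
endloop
endfacet
facet normal -0.087 -0.978 0.191
outer loop
vertex -0.187 0.198 -2.677
vertex -1.369 0.313 -2.628
vertex -0.839 0.064 -3.662
endloop
endfacet
facet normal 0.489 -0.847 -0.209
outer loop
vertex -0.187 0.198 -2.677
vertex -0.839 0.064 -3.662
vertex 0.185 0.666 -3.703
endloop
endfacet
facet normal 0.908 -0.392 0.150
outer loop
vertex -0.187 0.198 -2.677
vertex 0.185 0.666 -3.703
vertex 0.287 1.288 -2.696
endloop
endfacet
facet normal 0.589 -0.243 0.771
outer loop
vertex -0.187 0.198 -2.677
vertex 0.287 1.288 -2.696
vertex -0.673 1.069 -2.031
endloop
endfacet
facet normal -0.560 -0.131 0.818
outer loop
vertex -1.369 0.313 -2.628
vertex -0.673 1.069 -2.031
vertex -1.625 1.474 -2.617
endloop
endfacet
facet normal -0.659 -0.735 -0.161
outer loop
vertex -0.839 0.064 -3.662
vertex -1.369 0.313 -2.628
vertex -1.727 0.852 -3.624
endloop
endfacet
facet normal 0.275 -0.522 -0.807
outer loop
vertex 0.185 0.666 -3.703
vertex -0.839 0.064 -3.662
vertex -0.767 1.071 -4.289
endloop
endfacet
facet normal 0.951 0.212 -0.227
outer loop
vertex 0.287 1.288 -2.696
vertex 0.185 0.666 -3.703
vertex -0.071 1.827 -3.692
endloop
endfacet
facet normal 0.435 0.453 0.778
outer loop
vertex -0.673 1.069 -2.031
vertex 0.287 1.288 -2.696
vertex -0.601 2.076 -2.658
endloop
endfacet

endsolid


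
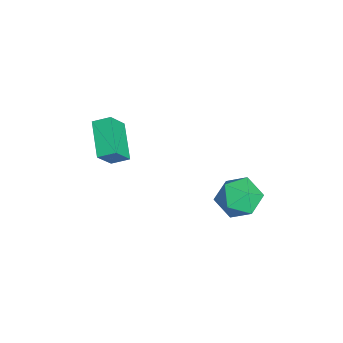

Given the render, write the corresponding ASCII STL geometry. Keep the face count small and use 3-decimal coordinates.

solid 
facet normal -0.889 -0.110 0.445
outer loop
vertex -3.216 -3.795 -1.344
vertex -3.133 -3.027 -0.989
vertex -3.807 -3.249 -2.39
endloop
endfacet
facet normal -0.098 -0.904 -0.417
outer loop
vertex -2.207 -3.053 -3.191
vertex -3.216 -3.795 -1.344
vertex -3.807 -3.249 -2.39
endloop
endfacet
facet normal -0.889 -0.109 0.445
outer loop
vertex -3.807 -3.249 -2.39
vertex -3.133 -3.027 -0.989
vertex -3.724 -2.481 -2.036
endloop
endfacet
facet normal -0.448 0.414 -0.793
outer loop
vertex -3.724 -2.481 -2.036
vertex -2.207 -3.053 -3.191
vertex -3.807 -3.249 -2.39
endloop
endfacet
facet normal 0.447 -0.415 0.792
outer loop
vertex -3.216 -3.795 -1.344
vertex -1.533 -2.831 -1.79
vertex -3.133 -3.027 -0.989
endloop
endfacet
facet normal -0.097 -0.904 -0.416
outer loop
vertex -1.616 -3.599 -2.144
vertex -3.216 -3.795 -1.344
vertex -2.207 -3.053 -3.191
endloop
endfacet
facet normal 0.447 -0.414 0.793
outer loop
vertex -1.616 -3.599 -2.144
vertex -1.533 -2.831 -1.79
vertex -3.216 -3.795 -1.344
endloop
endfacet
facet normal 0.098 0.904 0.416
outer loop
vertex -3.133 -3.027 -0.989
vertex -1.533 -2.831 -1.79
vertex -3.724 -2.481 -2.036
endloop
endfacet
facet normal -0.447 0.415 -0.793
outer loop
vertex -2.124 -2.285 -2.836
vertex -2.207 -3.053 -3.191
vertex -3.724 -2.481 -2.036
endloop
endfacet
facet normal 0.098 0.904 0.417
outer loop
vertex -3.724 -2.481 -2.036
vertex -1.533 -2.831 -1.79
vertex -2.124 -2.285 -2.836
endloop
endfacet
facet normal 0.889 0.109 -0.445
outer loop
vertex -2.124 -2.285 -2.836
vertex -1.616 -3.599 -2.144
vertex -2.207 -3.053 -3.191
endloop
endfacet
facet normal 0.889 0.109 -0.445
outer loop
vertex -1.533 -2.831 -1.79
vertex -1.616 -3.599 -2.144
vertex -2.124 -2.285 -2.836
endloop
endfacet
facet normal -0.318 0.862 -0.395
outer loop
vertex 1.326 2.429 -2.77
vertex 0.468 2.372 -2.203
vertex 1.301 2.851 -1.83
endloop
endfacet
facet normal 0.393 0.843 -0.368
outer loop
vertex 1.326 2.429 -2.77
vertex 1.301 2.851 -1.83
vertex 2.133 2.328 -2.138
endloop
endfacet
facet normal 0.614 0.275 -0.740
outer loop
vertex 1.326 2.429 -2.77
vertex 2.133 2.328 -2.138
vertex 1.816 1.525 -2.7
endloop
endfacet
facet normal 0.037 -0.057 -0.998
outer loop
vertex 1.326 2.429 -2.77
vertex 1.816 1.525 -2.7
vertex 0.786 1.552 -2.74
endloop
endfacet
facet normal -0.539 0.305 -0.785
outer loop
vertex 1.326 2.429 -2.77
vertex 0.786 1.552 -2.74
vertex 0.468 2.372 -2.203
endloop
endfacet
facet normal 0.586 0.747 0.313
outer loop
vertex 2.133 2.328 -2.138
vertex 1.301 2.851 -1.83
vertex 1.774 2.208 -1.18
endloop
endfacet
facet normal -0.568 0.779 0.268
outer loop
vertex 1.301 2.851 -1.83
vertex 0.468 2.372 -2.203
vertex 0.744 2.235 -1.22
endloop
endfacet
facet normal -0.924 -0.122 -0.362
outer loop
vertex 0.468 2.372 -2.203
vertex 0.786 1.552 -2.74
vertex 0.427 1.432 -1.782
endloop
endfacet
facet normal 0.009 -0.708 -0.707
outer loop
vertex 0.786 1.552 -2.74
vertex 1.816 1.525 -2.7
vertex 1.259 0.909 -2.09
endloop
endfacet
facet normal 0.942 -0.170 -0.288
outer loop
vertex 1.816 1.525 -2.7
vertex 2.133 2.328 -2.138
vertex 2.092 1.388 -1.717
endloop
endfacet
facet normal -0.037 0.057 0.998
outer loop
vertex 1.234 1.331 -1.15
vertex 1.774 2.208 -1.18
vertex 0.744 2.235 -1.22
endloop
endfacet
facet normal -0.614 -0.275 0.740
outer loop
vertex 1.234 1.331 -1.15
vertex 0.744 2.235 -1.22
vertex 0.427 1.432 -1.782
endloop
endfacet
facet normal -0.393 -0.843 0.368
outer loop
vertex 1.234 1.331 -1.15
vertex 0.427 1.432 -1.782
vertex 1.259 0.909 -2.09
endloop
endfacet
facet normal 0.318 -0.862 0.395
outer loop
vertex 1.234 1.331 -1.15
vertex 1.259 0.909 -2.09
vertex 2.092 1.388 -1.717
endloop
endfacet
facet normal 0.539 -0.305 0.785
outer loop
vertex 1.234 1.331 -1.15
vertex 2.092 1.388 -1.717
vertex 1.774 2.208 -1.18
endloop
endfacet
facet normal -0.009 0.708 0.707
outer loop
vertex 0.744 2.235 -1.22
vertex 1.774 2.208 -1.18
vertex 1.301 2.851 -1.83
endloop
endfacet
facet normal -0.942 0.170 0.288
outer loop
vertex 0.427 1.432 -1.782
vertex 0.744 2.235 -1.22
vertex 0.468 2.372 -2.203
endloop
endfacet
facet normal -0.586 -0.747 -0.313
outer loop
vertex 1.259 0.909 -2.09
vertex 0.427 1.432 -1.782
vertex 0.786 1.552 -2.74
endloop
endfacet
facet normal 0.568 -0.779 -0.268
outer loop
vertex 2.092 1.388 -1.717
vertex 1.259 0.909 -2.09
vertex 1.816 1.525 -2.7
endloop
endfacet
facet normal 0.924 0.122 0.362
outer loop
vertex 1.774 2.208 -1.18
vertex 2.092 1.388 -1.717
vertex 2.133 2.328 -2.138
endloop
endfacet

endsolid


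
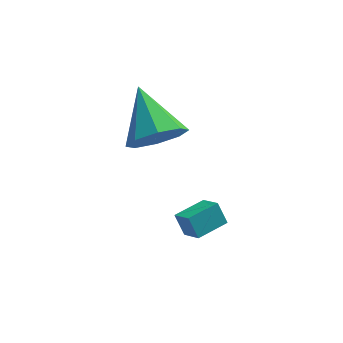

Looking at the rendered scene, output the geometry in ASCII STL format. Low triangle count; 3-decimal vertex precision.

solid 
facet normal 0.260 -0.814 -0.519
outer loop
vertex 2.809 -0.904 4.004
vertex 2.069 -0.656 3.243
vertex 3.122 -0.42 3.401
endloop
endfacet
facet normal 0.695 0.339 0.633
outer loop
vertex 2.809 -0.904 4.004
vertex 3.122 -0.42 3.401
vertex 1.511 1.096 4.357
endloop
endfacet
facet normal 0.260 -0.815 -0.518
outer loop
vertex 3.122 -0.42 3.401
vertex 2.069 -0.656 3.243
vertex 2.818 -0.075 2.705
endloop
endfacet
facet normal 0.699 0.713 0.048
outer loop
vertex 3.122 -0.42 3.401
vertex 2.818 -0.075 2.705
vertex 1.511 1.096 4.357
endloop
endfacet
facet normal 0.260 -0.815 -0.518
outer loop
vertex 2.818 -0.075 2.705
vertex 2.069 -0.656 3.243
vertex 2.076 -0.07 2.324
endloop
endfacet
facet normal 0.229 0.870 -0.435
outer loop
vertex 2.818 -0.075 2.705
vertex 2.076 -0.07 2.324
vertex 1.511 1.096 4.357
endloop
endfacet
facet normal 0.260 -0.815 -0.518
outer loop
vertex 2.076 -0.07 2.324
vertex 2.069 -0.656 3.243
vertex 1.33 -0.408 2.482
endloop
endfacet
facet normal -0.440 0.721 -0.536
outer loop
vertex 2.076 -0.07 2.324
vertex 1.33 -0.408 2.482
vertex 1.511 1.096 4.357
endloop
endfacet
facet normal 0.260 -0.815 -0.518
outer loop
vertex 1.33 -0.408 2.482
vertex 2.069 -0.656 3.243
vertex 1.017 -0.892 3.086
endloop
endfacet
facet normal -0.916 0.351 -0.193
outer loop
vertex 1.33 -0.408 2.482
vertex 1.017 -0.892 3.086
vertex 1.511 1.096 4.357
endloop
endfacet
facet normal 0.260 -0.815 -0.518
outer loop
vertex 1.017 -0.892 3.086
vertex 2.069 -0.656 3.243
vertex 1.321 -1.237 3.782
endloop
endfacet
facet normal -0.920 -0.021 0.391
outer loop
vertex 1.017 -0.892 3.086
vertex 1.321 -1.237 3.782
vertex 1.511 1.096 4.357
endloop
endfacet
facet normal 0.260 -0.815 -0.518
outer loop
vertex 1.321 -1.237 3.782
vertex 2.069 -0.656 3.243
vertex 2.063 -1.242 4.162
endloop
endfacet
facet normal -0.449 -0.179 0.875
outer loop
vertex 1.321 -1.237 3.782
vertex 2.063 -1.242 4.162
vertex 1.511 1.096 4.357
endloop
endfacet
facet normal 0.260 -0.815 -0.518
outer loop
vertex 2.063 -1.242 4.162
vertex 2.069 -0.656 3.243
vertex 2.809 -0.904 4.004
endloop
endfacet
facet normal 0.220 -0.029 0.975
outer loop
vertex 2.063 -1.242 4.162
vertex 2.809 -0.904 4.004
vertex 1.511 1.096 4.357
endloop
endfacet
facet normal -0.830 -0.555 -0.050
outer loop
vertex 3.331 -2.351 -0.652
vertex 3.024 -1.956 0.059
vertex 2.904 -1.662 -1.22
endloop
endfacet
facet normal 0.354 -0.455 -0.817
outer loop
vertex 3.916 -0.984 -1.159
vertex 3.331 -2.351 -0.652
vertex 2.904 -1.662 -1.22
endloop
endfacet
facet normal -0.829 -0.556 -0.050
outer loop
vertex 2.904 -1.662 -1.22
vertex 3.024 -1.956 0.059
vertex 2.596 -1.267 -0.509
endloop
endfacet
facet normal -0.432 0.696 -0.574
outer loop
vertex 2.596 -1.267 -0.509
vertex 3.916 -0.984 -1.159
vertex 2.904 -1.662 -1.22
endloop
endfacet
facet normal 0.432 -0.696 0.573
outer loop
vertex 3.331 -2.351 -0.652
vertex 4.036 -1.278 0.12
vertex 3.024 -1.956 0.059
endloop
endfacet
facet normal 0.353 -0.454 -0.818
outer loop
vertex 4.344 -1.673 -0.591
vertex 3.331 -2.351 -0.652
vertex 3.916 -0.984 -1.159
endloop
endfacet
facet normal 0.431 -0.696 0.574
outer loop
vertex 4.344 -1.673 -0.591
vertex 4.036 -1.278 0.12
vertex 3.331 -2.351 -0.652
endloop
endfacet
facet normal -0.354 0.454 0.818
outer loop
vertex 3.024 -1.956 0.059
vertex 4.036 -1.278 0.12
vertex 2.596 -1.267 -0.509
endloop
endfacet
facet normal -0.432 0.696 -0.573
outer loop
vertex 3.609 -0.589 -0.448
vertex 3.916 -0.984 -1.159
vertex 2.596 -1.267 -0.509
endloop
endfacet
facet normal -0.354 0.455 0.817
outer loop
vertex 2.596 -1.267 -0.509
vertex 4.036 -1.278 0.12
vertex 3.609 -0.589 -0.448
endloop
endfacet
facet normal 0.830 0.556 0.049
outer loop
vertex 3.609 -0.589 -0.448
vertex 4.344 -1.673 -0.591
vertex 3.916 -0.984 -1.159
endloop
endfacet
facet normal 0.830 0.556 0.051
outer loop
vertex 4.036 -1.278 0.12
vertex 4.344 -1.673 -0.591
vertex 3.609 -0.589 -0.448
endloop
endfacet

endsolid


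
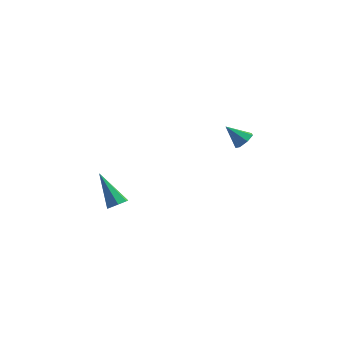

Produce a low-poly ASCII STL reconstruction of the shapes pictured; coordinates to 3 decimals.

solid 
facet normal 0.743 -0.005 -0.669
outer loop
vertex 3.042 3.503 1.269
vertex 2.614 3.487 0.794
vertex 2.874 3.997 1.079
endloop
endfacet
facet normal 0.253 0.421 0.871
outer loop
vertex 3.042 3.503 1.269
vertex 2.874 3.997 1.079
vertex 1.626 3.493 1.686
endloop
endfacet
facet normal 0.742 -0.004 -0.670
outer loop
vertex 2.874 3.997 1.079
vertex 2.614 3.487 0.794
vertex 2.51 4.107 0.675
endloop
endfacet
facet normal -0.170 0.901 0.399
outer loop
vertex 2.874 3.997 1.079
vertex 2.51 4.107 0.675
vertex 1.626 3.493 1.686
endloop
endfacet
facet normal 0.743 -0.004 -0.670
outer loop
vertex 2.51 4.107 0.675
vertex 2.614 3.487 0.794
vertex 2.224 3.75 0.36
endloop
endfacet
facet normal -0.688 0.705 -0.174
outer loop
vertex 2.51 4.107 0.675
vertex 2.224 3.75 0.36
vertex 1.626 3.493 1.686
endloop
endfacet
facet normal 0.742 -0.006 -0.671
outer loop
vertex 2.224 3.75 0.36
vertex 2.614 3.487 0.794
vertex 2.231 3.195 0.373
endloop
endfacet
facet normal -0.910 -0.021 -0.414
outer loop
vertex 2.224 3.75 0.36
vertex 2.231 3.195 0.373
vertex 1.626 3.493 1.686
endloop
endfacet
facet normal 0.742 -0.006 -0.671
outer loop
vertex 2.231 3.195 0.373
vertex 2.614 3.487 0.794
vertex 2.527 2.859 0.703
endloop
endfacet
facet normal -0.669 -0.729 -0.143
outer loop
vertex 2.231 3.195 0.373
vertex 2.527 2.859 0.703
vertex 1.626 3.493 1.686
endloop
endfacet
facet normal 0.743 -0.006 -0.670
outer loop
vertex 2.527 2.859 0.703
vertex 2.614 3.487 0.794
vertex 2.888 2.997 1.102
endloop
endfacet
facet normal -0.146 -0.887 0.438
outer loop
vertex 2.527 2.859 0.703
vertex 2.888 2.997 1.102
vertex 1.626 3.493 1.686
endloop
endfacet
facet normal 0.743 -0.005 -0.669
outer loop
vertex 2.888 2.997 1.102
vertex 2.614 3.487 0.794
vertex 3.042 3.503 1.269
endloop
endfacet
facet normal 0.264 -0.374 0.889
outer loop
vertex 2.888 2.997 1.102
vertex 3.042 3.503 1.269
vertex 1.626 3.493 1.686
endloop
endfacet
facet normal 0.559 -0.386 -0.733
outer loop
vertex -1.547 -3.302 0.112
vertex -1.953 -3.687 0.005
vertex -1.889 -3.167 -0.22
endloop
endfacet
facet normal 0.309 0.949 0.067
outer loop
vertex -1.547 -3.302 0.112
vertex -1.889 -3.167 -0.22
vertex -3.107 -2.893 1.515
endloop
endfacet
facet normal 0.560 -0.386 -0.733
outer loop
vertex -1.889 -3.167 -0.22
vertex -1.953 -3.687 0.005
vertex -2.279 -3.425 -0.382
endloop
endfacet
facet normal -0.384 0.832 -0.401
outer loop
vertex -1.889 -3.167 -0.22
vertex -2.279 -3.425 -0.382
vertex -3.107 -2.893 1.515
endloop
endfacet
facet normal 0.560 -0.386 -0.733
outer loop
vertex -2.279 -3.425 -0.382
vertex -1.953 -3.687 0.005
vertex -2.424 -3.88 -0.253
endloop
endfacet
facet normal -0.887 0.160 -0.432
outer loop
vertex -2.279 -3.425 -0.382
vertex -2.424 -3.88 -0.253
vertex -3.107 -2.893 1.515
endloop
endfacet
facet normal 0.560 -0.385 -0.734
outer loop
vertex -2.424 -3.88 -0.253
vertex -1.953 -3.687 0.005
vertex -2.214 -4.19 0.07
endloop
endfacet
facet normal -0.826 -0.564 -0.004
outer loop
vertex -2.424 -3.88 -0.253
vertex -2.214 -4.19 0.07
vertex -3.107 -2.893 1.515
endloop
endfacet
facet normal 0.560 -0.385 -0.734
outer loop
vertex -2.214 -4.19 0.07
vertex -1.953 -3.687 0.005
vertex -1.808 -4.122 0.344
endloop
endfacet
facet normal -0.245 -0.792 0.559
outer loop
vertex -2.214 -4.19 0.07
vertex -1.808 -4.122 0.344
vertex -3.107 -2.893 1.515
endloop
endfacet
facet normal 0.560 -0.385 -0.734
outer loop
vertex -1.808 -4.122 0.344
vertex -1.953 -3.687 0.005
vertex -1.511 -3.726 0.363
endloop
endfacet
facet normal 0.419 -0.354 0.836
outer loop
vertex -1.808 -4.122 0.344
vertex -1.511 -3.726 0.363
vertex -3.107 -2.893 1.515
endloop
endfacet
facet normal 0.560 -0.386 -0.733
outer loop
vertex -1.511 -3.726 0.363
vertex -1.953 -3.687 0.005
vertex -1.547 -3.302 0.112
endloop
endfacet
facet normal 0.665 0.421 0.617
outer loop
vertex -1.511 -3.726 0.363
vertex -1.547 -3.302 0.112
vertex -3.107 -2.893 1.515
endloop
endfacet

endsolid


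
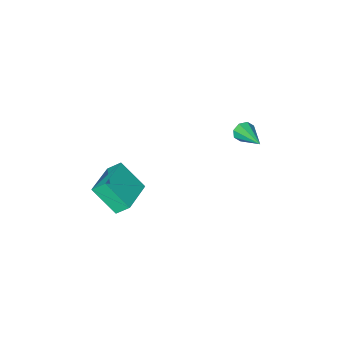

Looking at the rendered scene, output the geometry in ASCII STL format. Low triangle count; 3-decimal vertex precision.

solid 
facet normal -0.118 -0.930 -0.348
outer loop
vertex -1.776 -1.095 2.631
vertex -2.033 -1.225 3.065
vertex -2.168 -1.034 2.601
endloop
endfacet
facet normal 0.153 0.590 -0.793
outer loop
vertex -1.776 -1.095 2.631
vertex -2.168 -1.034 2.601
vertex -1.847 0.245 3.615
endloop
endfacet
facet normal -0.119 -0.930 -0.348
outer loop
vertex -2.168 -1.034 2.601
vertex -2.033 -1.225 3.065
vertex -2.481 -1.084 2.842
endloop
endfacet
facet normal -0.546 0.600 -0.584
outer loop
vertex -2.168 -1.034 2.601
vertex -2.481 -1.084 2.842
vertex -1.847 0.245 3.615
endloop
endfacet
facet normal -0.119 -0.929 -0.349
outer loop
vertex -2.481 -1.084 2.842
vertex -2.033 -1.225 3.065
vertex -2.531 -1.217 3.213
endloop
endfacet
facet normal -0.908 0.417 0.027
outer loop
vertex -2.481 -1.084 2.842
vertex -2.531 -1.217 3.213
vertex -1.847 0.245 3.615
endloop
endfacet
facet normal -0.119 -0.929 -0.349
outer loop
vertex -2.531 -1.217 3.213
vertex -2.033 -1.225 3.065
vertex -2.289 -1.355 3.498
endloop
endfacet
facet normal -0.717 0.148 0.681
outer loop
vertex -2.531 -1.217 3.213
vertex -2.289 -1.355 3.498
vertex -1.847 0.245 3.615
endloop
endfacet
facet normal -0.117 -0.930 -0.348
outer loop
vertex -2.289 -1.355 3.498
vertex -2.033 -1.225 3.065
vertex -1.897 -1.416 3.529
endloop
endfacet
facet normal -0.086 -0.049 0.995
outer loop
vertex -2.289 -1.355 3.498
vertex -1.897 -1.416 3.529
vertex -1.847 0.245 3.615
endloop
endfacet
facet normal -0.117 -0.930 -0.348
outer loop
vertex -1.897 -1.416 3.529
vertex -2.033 -1.225 3.065
vertex -1.585 -1.365 3.288
endloop
endfacet
facet normal 0.616 -0.059 0.785
outer loop
vertex -1.897 -1.416 3.529
vertex -1.585 -1.365 3.288
vertex -1.847 0.245 3.615
endloop
endfacet
facet normal -0.117 -0.930 -0.348
outer loop
vertex -1.585 -1.365 3.288
vertex -2.033 -1.225 3.065
vertex -1.535 -1.232 2.916
endloop
endfacet
facet normal 0.977 0.123 0.175
outer loop
vertex -1.585 -1.365 3.288
vertex -1.535 -1.232 2.916
vertex -1.847 0.245 3.615
endloop
endfacet
facet normal -0.117 -0.930 -0.348
outer loop
vertex -1.535 -1.232 2.916
vertex -2.033 -1.225 3.065
vertex -1.776 -1.095 2.631
endloop
endfacet
facet normal 0.787 0.392 -0.477
outer loop
vertex -1.535 -1.232 2.916
vertex -1.776 -1.095 2.631
vertex -1.847 0.245 3.615
endloop
endfacet
facet normal -0.492 0.508 0.707
outer loop
vertex 2.777 -3.356 1.61
vertex 4.123 -2.359 1.831
vertex 2.209 -2.339 0.484
endloop
endfacet
facet normal -0.797 -0.590 -0.131
outer loop
vertex 2.637 -2.781 -0.131
vertex 2.777 -3.356 1.61
vertex 2.209 -2.339 0.484
endloop
endfacet
facet normal -0.492 0.508 0.707
outer loop
vertex 2.209 -2.339 0.484
vertex 4.123 -2.359 1.831
vertex 3.555 -1.342 0.705
endloop
endfacet
facet normal -0.351 0.628 -0.695
outer loop
vertex 3.555 -1.342 0.705
vertex 2.637 -2.781 -0.131
vertex 2.209 -2.339 0.484
endloop
endfacet
facet normal 0.351 -0.628 0.695
outer loop
vertex 2.777 -3.356 1.61
vertex 4.551 -2.801 1.216
vertex 4.123 -2.359 1.831
endloop
endfacet
facet normal -0.797 -0.590 -0.131
outer loop
vertex 3.205 -3.798 0.995
vertex 2.777 -3.356 1.61
vertex 2.637 -2.781 -0.131
endloop
endfacet
facet normal 0.351 -0.628 0.695
outer loop
vertex 3.205 -3.798 0.995
vertex 4.551 -2.801 1.216
vertex 2.777 -3.356 1.61
endloop
endfacet
facet normal 0.797 0.590 0.131
outer loop
vertex 4.123 -2.359 1.831
vertex 4.551 -2.801 1.216
vertex 3.555 -1.342 0.705
endloop
endfacet
facet normal -0.351 0.628 -0.695
outer loop
vertex 3.983 -1.784 0.09
vertex 2.637 -2.781 -0.131
vertex 3.555 -1.342 0.705
endloop
endfacet
facet normal 0.797 0.590 0.131
outer loop
vertex 3.555 -1.342 0.705
vertex 4.551 -2.801 1.216
vertex 3.983 -1.784 0.09
endloop
endfacet
facet normal 0.492 -0.508 -0.707
outer loop
vertex 3.983 -1.784 0.09
vertex 3.205 -3.798 0.995
vertex 2.637 -2.781 -0.131
endloop
endfacet
facet normal 0.492 -0.508 -0.707
outer loop
vertex 4.551 -2.801 1.216
vertex 3.205 -3.798 0.995
vertex 3.983 -1.784 0.09
endloop
endfacet

endsolid


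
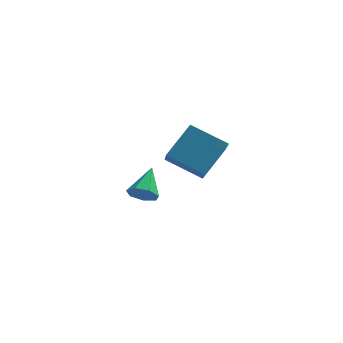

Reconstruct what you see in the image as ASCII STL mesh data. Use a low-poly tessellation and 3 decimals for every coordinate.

solid 
facet normal -0.460 -0.597 -0.657
outer loop
vertex 1.865 -2.266 2.265
vertex 1.601 -0.748 1.07
vertex 3.708 -2.672 1.343
endloop
endfacet
facet normal 0.135 -0.779 0.613
outer loop
vertex 4.679 -1.412 2.73
vertex 1.865 -2.266 2.265
vertex 3.708 -2.672 1.343
endloop
endfacet
facet normal -0.460 -0.597 -0.657
outer loop
vertex 3.708 -2.672 1.343
vertex 1.601 -0.748 1.07
vertex 3.444 -1.153 0.148
endloop
endfacet
facet normal 0.877 -0.193 -0.439
outer loop
vertex 3.444 -1.153 0.148
vertex 4.679 -1.412 2.73
vertex 3.708 -2.672 1.343
endloop
endfacet
facet normal -0.878 0.193 0.439
outer loop
vertex 1.865 -2.266 2.265
vertex 2.572 0.512 2.457
vertex 1.601 -0.748 1.07
endloop
endfacet
facet normal 0.135 -0.779 0.612
outer loop
vertex 2.836 -1.007 3.652
vertex 1.865 -2.266 2.265
vertex 4.679 -1.412 2.73
endloop
endfacet
facet normal -0.877 0.193 0.439
outer loop
vertex 2.836 -1.007 3.652
vertex 2.572 0.512 2.457
vertex 1.865 -2.266 2.265
endloop
endfacet
facet normal -0.135 0.779 -0.613
outer loop
vertex 1.601 -0.748 1.07
vertex 2.572 0.512 2.457
vertex 3.444 -1.153 0.148
endloop
endfacet
facet normal 0.877 -0.193 -0.439
outer loop
vertex 4.415 0.106 1.535
vertex 4.679 -1.412 2.73
vertex 3.444 -1.153 0.148
endloop
endfacet
facet normal -0.135 0.779 -0.613
outer loop
vertex 3.444 -1.153 0.148
vertex 2.572 0.512 2.457
vertex 4.415 0.106 1.535
endloop
endfacet
facet normal 0.460 0.597 0.657
outer loop
vertex 4.415 0.106 1.535
vertex 2.836 -1.007 3.652
vertex 4.679 -1.412 2.73
endloop
endfacet
facet normal 0.460 0.597 0.657
outer loop
vertex 2.572 0.512 2.457
vertex 2.836 -1.007 3.652
vertex 4.415 0.106 1.535
endloop
endfacet
facet normal -0.135 -0.828 -0.544
outer loop
vertex 0.423 2.403 -3.088
vertex 0.021 2.865 -3.692
vertex 0.859 2.684 -3.624
endloop
endfacet
facet normal 0.792 -0.074 0.606
outer loop
vertex 0.423 2.403 -3.088
vertex 0.859 2.684 -3.624
vertex 0.279 4.455 -2.648
endloop
endfacet
facet normal -0.135 -0.828 -0.544
outer loop
vertex 0.859 2.684 -3.624
vertex 0.021 2.865 -3.692
vertex 0.664 3.101 -4.211
endloop
endfacet
facet normal 0.937 0.344 -0.067
outer loop
vertex 0.859 2.684 -3.624
vertex 0.664 3.101 -4.211
vertex 0.279 4.455 -2.648
endloop
endfacet
facet normal -0.134 -0.829 -0.543
outer loop
vertex 0.664 3.101 -4.211
vertex 0.021 2.865 -3.692
vertex -0.015 3.34 -4.408
endloop
endfacet
facet normal 0.414 0.736 -0.535
outer loop
vertex 0.664 3.101 -4.211
vertex -0.015 3.34 -4.408
vertex 0.279 4.455 -2.648
endloop
endfacet
facet normal -0.134 -0.829 -0.543
outer loop
vertex -0.015 3.34 -4.408
vertex 0.021 2.865 -3.692
vertex -0.667 3.221 -4.065
endloop
endfacet
facet normal -0.383 0.808 -0.448
outer loop
vertex -0.015 3.34 -4.408
vertex -0.667 3.221 -4.065
vertex 0.279 4.455 -2.648
endloop
endfacet
facet normal -0.134 -0.829 -0.544
outer loop
vertex -0.667 3.221 -4.065
vertex 0.021 2.865 -3.692
vertex -0.801 2.834 -3.442
endloop
endfacet
facet normal -0.853 0.505 0.130
outer loop
vertex -0.667 3.221 -4.065
vertex -0.801 2.834 -3.442
vertex 0.279 4.455 -2.648
endloop
endfacet
facet normal -0.134 -0.828 -0.544
outer loop
vertex -0.801 2.834 -3.442
vertex 0.021 2.865 -3.692
vertex -0.316 2.47 -3.007
endloop
endfacet
facet normal -0.644 0.055 0.763
outer loop
vertex -0.801 2.834 -3.442
vertex -0.316 2.47 -3.007
vertex 0.279 4.455 -2.648
endloop
endfacet
facet normal -0.135 -0.828 -0.544
outer loop
vertex -0.316 2.47 -3.007
vertex 0.021 2.865 -3.692
vertex 0.423 2.403 -3.088
endloop
endfacet
facet normal 0.088 -0.203 0.975
outer loop
vertex -0.316 2.47 -3.007
vertex 0.423 2.403 -3.088
vertex 0.279 4.455 -2.648
endloop
endfacet

endsolid


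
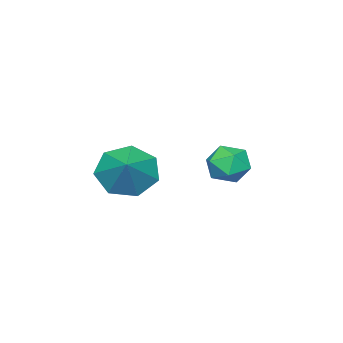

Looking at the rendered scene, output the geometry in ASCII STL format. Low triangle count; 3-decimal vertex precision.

solid 
facet normal -0.664 -0.500 -0.556
outer loop
vertex 3.737 2.582 1.348
vertex 3.042 2.742 2.035
vertex 3.276 3.301 1.252
endloop
endfacet
facet normal 0.801 0.462 -0.381
outer loop
vertex 3.737 2.582 1.348
vertex 3.276 3.301 1.252
vertex 3.938 3.418 2.785
endloop
endfacet
facet normal -0.664 -0.500 -0.556
outer loop
vertex 3.276 3.301 1.252
vertex 3.042 2.742 2.035
vertex 2.639 3.599 1.745
endloop
endfacet
facet normal 0.287 0.938 -0.196
outer loop
vertex 3.276 3.301 1.252
vertex 2.639 3.599 1.745
vertex 3.938 3.418 2.785
endloop
endfacet
facet normal -0.664 -0.500 -0.556
outer loop
vertex 2.639 3.599 1.745
vertex 3.042 2.742 2.035
vertex 2.305 3.252 2.456
endloop
endfacet
facet normal -0.167 0.915 0.368
outer loop
vertex 2.639 3.599 1.745
vertex 2.305 3.252 2.456
vertex 3.938 3.418 2.785
endloop
endfacet
facet normal -0.664 -0.500 -0.556
outer loop
vertex 2.305 3.252 2.456
vertex 3.042 2.742 2.035
vertex 2.526 2.521 2.85
endloop
endfacet
facet normal -0.220 0.410 0.885
outer loop
vertex 2.305 3.252 2.456
vertex 2.526 2.521 2.85
vertex 3.938 3.418 2.785
endloop
endfacet
facet normal -0.663 -0.501 -0.556
outer loop
vertex 2.526 2.521 2.85
vertex 3.042 2.742 2.035
vertex 3.136 1.957 2.63
endloop
endfacet
facet normal 0.168 -0.195 0.966
outer loop
vertex 2.526 2.521 2.85
vertex 3.136 1.957 2.63
vertex 3.938 3.418 2.785
endloop
endfacet
facet normal -0.664 -0.501 -0.556
outer loop
vertex 3.136 1.957 2.63
vertex 3.042 2.742 2.035
vertex 3.675 1.984 1.962
endloop
endfacet
facet normal 0.705 -0.446 0.551
outer loop
vertex 3.136 1.957 2.63
vertex 3.675 1.984 1.962
vertex 3.938 3.418 2.785
endloop
endfacet
facet normal -0.664 -0.501 -0.555
outer loop
vertex 3.675 1.984 1.962
vertex 3.042 2.742 2.035
vertex 3.737 2.582 1.348
endloop
endfacet
facet normal 0.987 -0.153 -0.049
outer loop
vertex 3.675 1.984 1.962
vertex 3.737 2.582 1.348
vertex 3.938 3.418 2.785
endloop
endfacet
facet normal -0.704 0.704 0.096
outer loop
vertex -0.501 4.731 1.419
vertex -1.053 4.214 1.162
vertex -0.891 4.27 1.943
endloop
endfacet
facet normal -0.179 0.801 0.571
outer loop
vertex -0.501 4.731 1.419
vertex -0.891 4.27 1.943
vertex -0.104 4.389 2.023
endloop
endfacet
facet normal 0.432 0.877 0.212
outer loop
vertex -0.501 4.731 1.419
vertex -0.104 4.389 2.023
vertex 0.219 4.407 1.292
endloop
endfacet
facet normal 0.287 0.827 -0.484
outer loop
vertex -0.501 4.731 1.419
vertex 0.219 4.407 1.292
vertex -0.368 4.299 0.76
endloop
endfacet
facet normal -0.416 0.720 -0.556
outer loop
vertex -0.501 4.731 1.419
vertex -0.368 4.299 0.76
vertex -1.053 4.214 1.162
endloop
endfacet
facet normal -0.130 0.211 0.969
outer loop
vertex -0.104 4.389 2.023
vertex -0.891 4.27 1.943
vertex -0.412 3.661 2.14
endloop
endfacet
facet normal -0.978 0.054 0.199
outer loop
vertex -0.891 4.27 1.943
vertex -1.053 4.214 1.162
vertex -0.999 3.553 1.608
endloop
endfacet
facet normal -0.512 0.079 -0.855
outer loop
vertex -1.053 4.214 1.162
vertex -0.368 4.299 0.76
vertex -0.676 3.571 0.877
endloop
endfacet
facet normal 0.624 0.252 -0.740
outer loop
vertex -0.368 4.299 0.76
vertex 0.219 4.407 1.292
vertex 0.111 3.69 0.957
endloop
endfacet
facet normal 0.860 0.332 0.388
outer loop
vertex 0.219 4.407 1.292
vertex -0.104 4.389 2.023
vertex 0.273 3.746 1.738
endloop
endfacet
facet normal -0.287 -0.827 0.484
outer loop
vertex -0.279 3.229 1.481
vertex -0.412 3.661 2.14
vertex -0.999 3.553 1.608
endloop
endfacet
facet normal -0.432 -0.877 -0.212
outer loop
vertex -0.279 3.229 1.481
vertex -0.999 3.553 1.608
vertex -0.676 3.571 0.877
endloop
endfacet
facet normal 0.179 -0.801 -0.571
outer loop
vertex -0.279 3.229 1.481
vertex -0.676 3.571 0.877
vertex 0.111 3.69 0.957
endloop
endfacet
facet normal 0.704 -0.704 -0.096
outer loop
vertex -0.279 3.229 1.481
vertex 0.111 3.69 0.957
vertex 0.273 3.746 1.738
endloop
endfacet
facet normal 0.416 -0.720 0.556
outer loop
vertex -0.279 3.229 1.481
vertex 0.273 3.746 1.738
vertex -0.412 3.661 2.14
endloop
endfacet
facet normal -0.624 -0.252 0.740
outer loop
vertex -0.999 3.553 1.608
vertex -0.412 3.661 2.14
vertex -0.891 4.27 1.943
endloop
endfacet
facet normal -0.860 -0.332 -0.388
outer loop
vertex -0.676 3.571 0.877
vertex -0.999 3.553 1.608
vertex -1.053 4.214 1.162
endloop
endfacet
facet normal 0.130 -0.211 -0.969
outer loop
vertex 0.111 3.69 0.957
vertex -0.676 3.571 0.877
vertex -0.368 4.299 0.76
endloop
endfacet
facet normal 0.978 -0.054 -0.199
outer loop
vertex 0.273 3.746 1.738
vertex 0.111 3.69 0.957
vertex 0.219 4.407 1.292
endloop
endfacet
facet normal 0.512 -0.079 0.855
outer loop
vertex -0.412 3.661 2.14
vertex 0.273 3.746 1.738
vertex -0.104 4.389 2.023
endloop
endfacet

endsolid
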